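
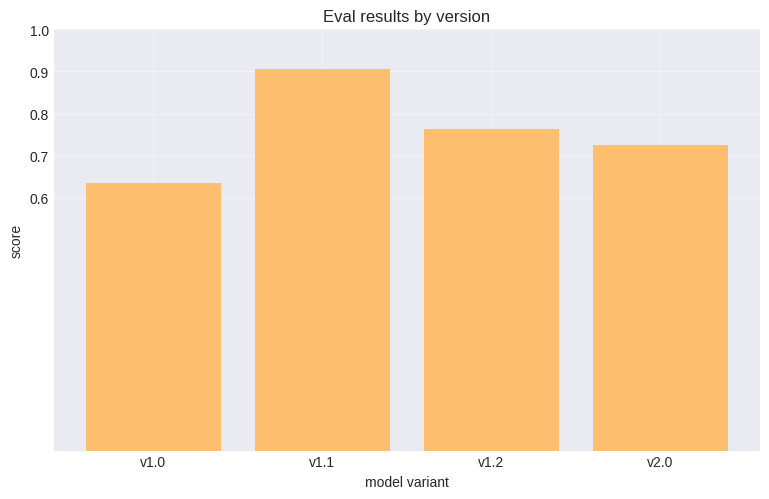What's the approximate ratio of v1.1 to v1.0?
v1.1 ≈ 0.9, v1.0 ≈ 0.6; 0.9/0.6 ≈ 1.5.

≈ 1.5×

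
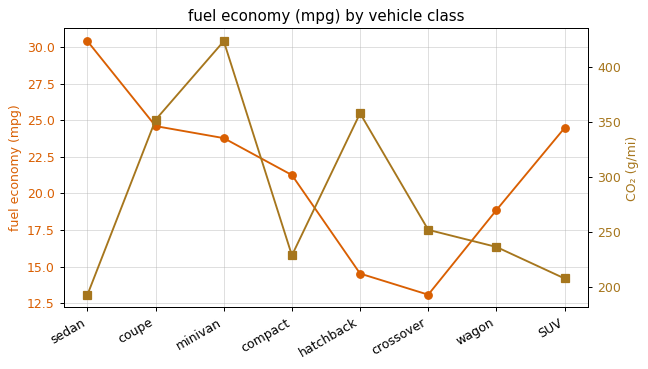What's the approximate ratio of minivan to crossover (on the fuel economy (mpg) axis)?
minivan ≈ 24, crossover ≈ 14; 24/14 ≈ 1.71.

≈ 1.71×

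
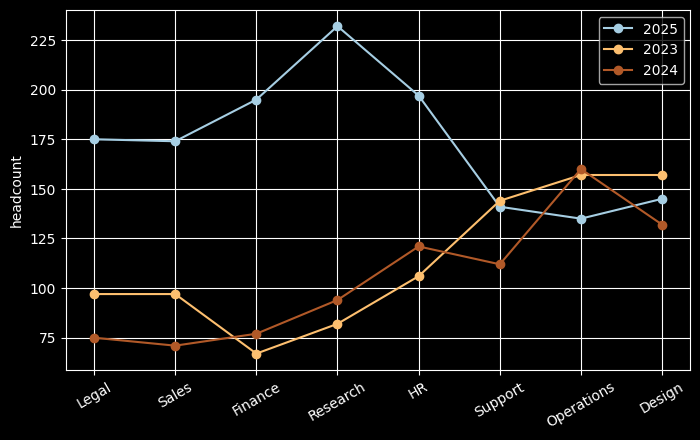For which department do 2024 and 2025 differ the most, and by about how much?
Research: 2024 ≈ 100, 2025 ≈ 240 → gap ≈ 140. Next-largest (Finance) is only ≈ 120.

Research, ≈ 140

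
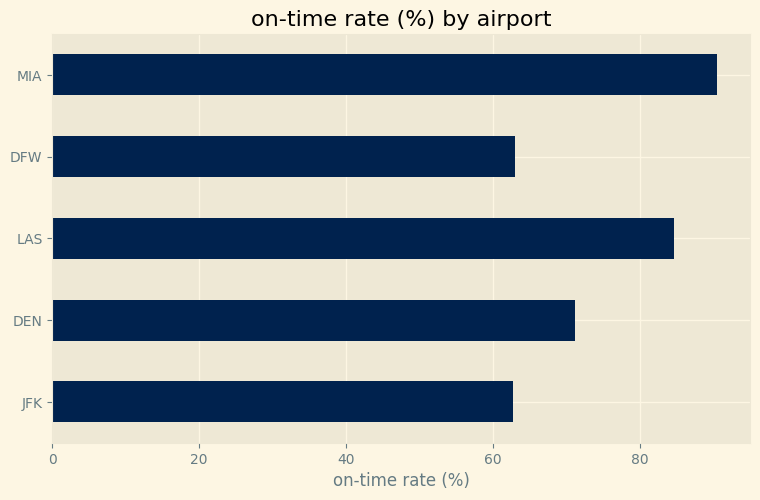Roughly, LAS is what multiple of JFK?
LAS ≈ 80, JFK ≈ 60; 80/60 ≈ 1.33.

≈ 1.33×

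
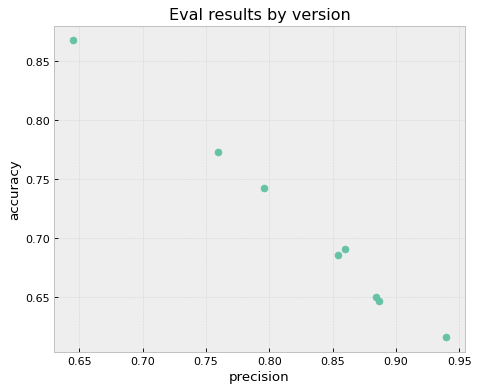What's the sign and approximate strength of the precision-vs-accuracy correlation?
negative, strong

Points are negatively correlated; strong (|r| ≈ 1.0).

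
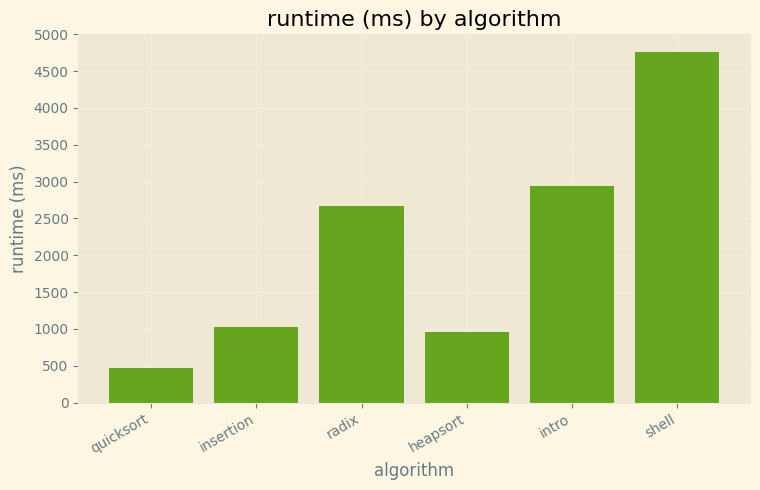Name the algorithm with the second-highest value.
intro

Top 3: shell ≈ 5000, intro ≈ 3000, radix ≈ 2500.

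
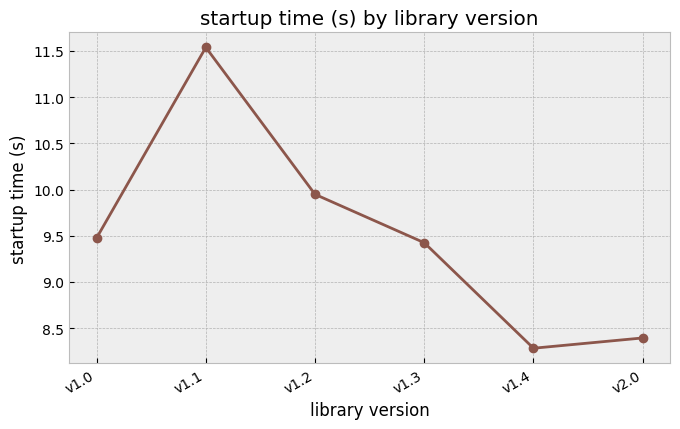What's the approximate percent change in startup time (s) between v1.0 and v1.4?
≈ -10.5%

v1.0 ≈ 9.5, v1.4 ≈ 8.5; (8.5 − 9.5) / 9.5 ≈ -10.5%.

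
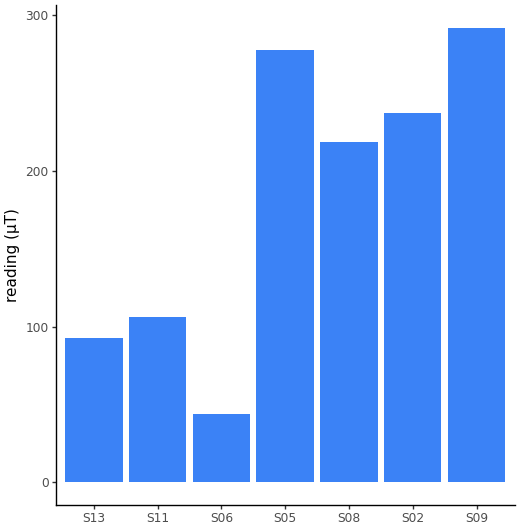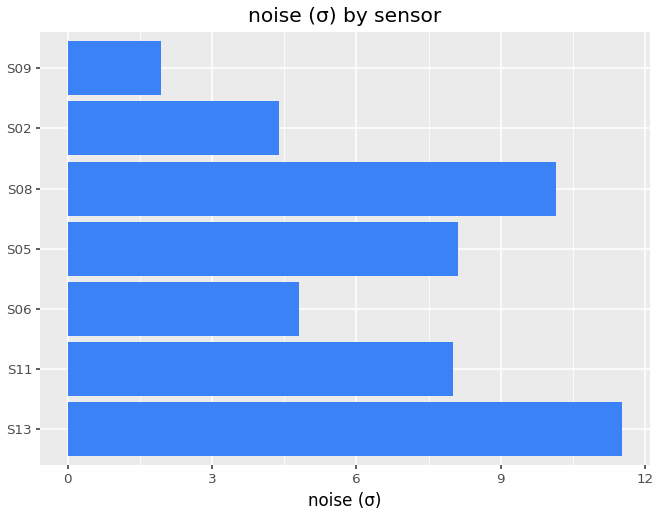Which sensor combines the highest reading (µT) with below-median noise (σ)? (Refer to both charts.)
S09

Chart 2 median noise (σ) ≈ 8; below-median sensors: S06, S02, S09. Among those, S09 has the highest reading (µT) (≈ 300).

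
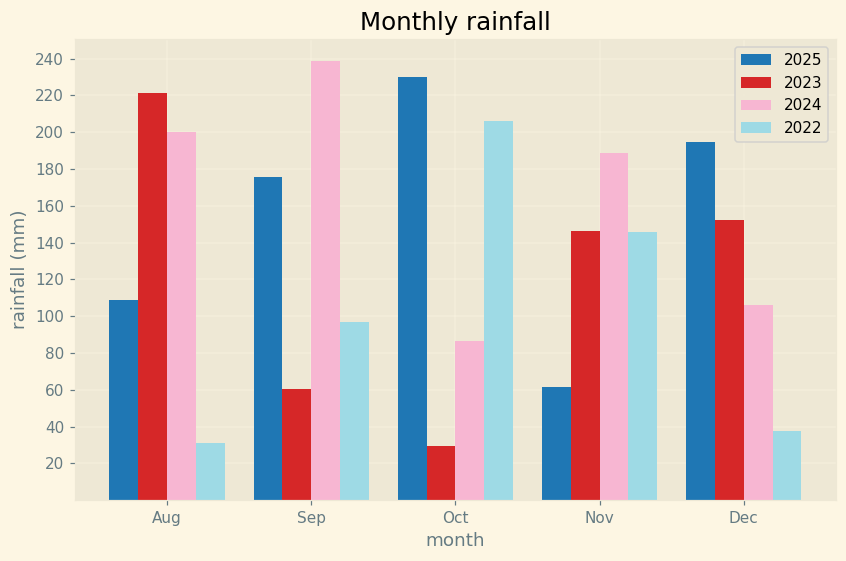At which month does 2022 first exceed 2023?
Sep

Aug: 2022 ≈ 40 vs 2023 ≈ 220 (not yet); Sep: 2022 ≈ 100 vs 2023 ≈ 60 (first crossover).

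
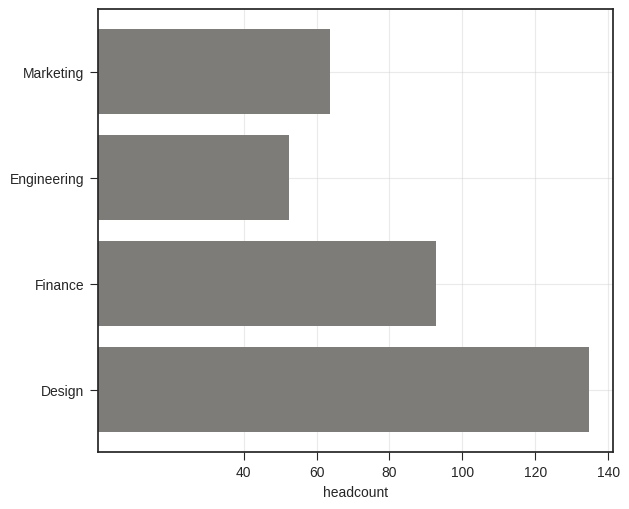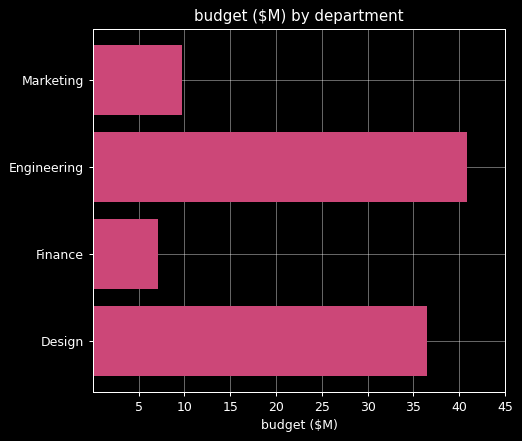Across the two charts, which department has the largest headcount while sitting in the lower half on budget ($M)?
Chart 2 median budget ($M) ≈ 25; below-median departments: Marketing, Finance. Among those, Finance has the highest headcount (≈ 100).

Finance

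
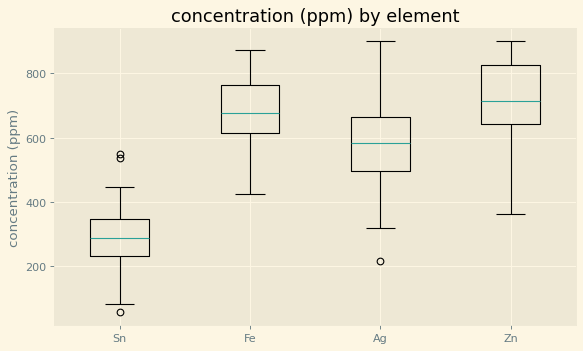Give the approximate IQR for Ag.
≈ 150

Q3 ≈ 650, Q1 ≈ 500; IQR ≈ 150.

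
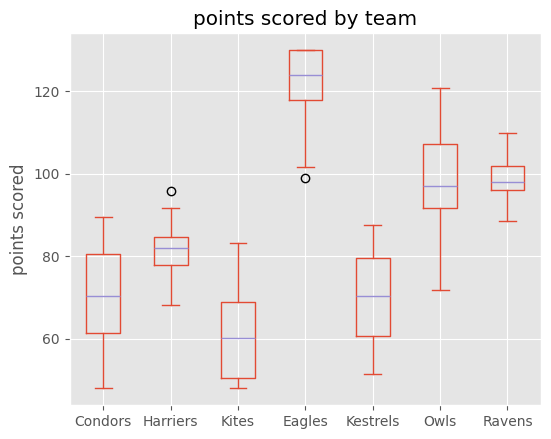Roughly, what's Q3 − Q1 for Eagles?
≈ 10

Q3 ≈ 130, Q1 ≈ 120; IQR ≈ 10.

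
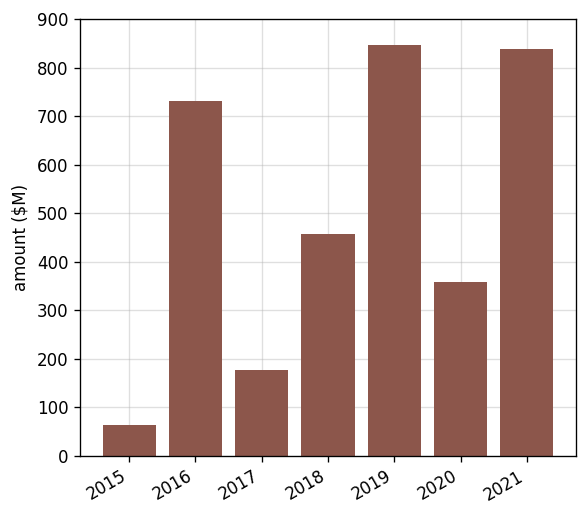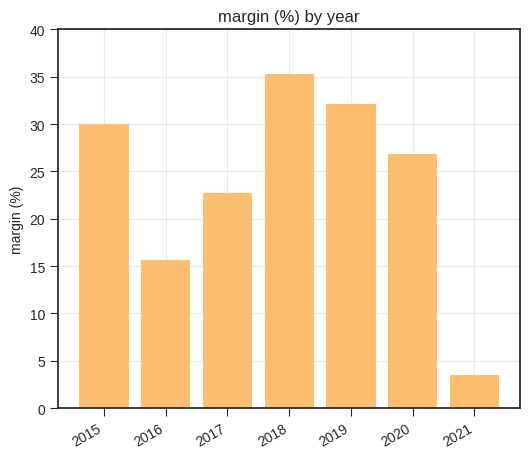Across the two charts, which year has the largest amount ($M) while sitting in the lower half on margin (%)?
Chart 2 median margin (%) ≈ 25; below-median years: 2016, 2017, 2021. Among those, 2021 has the highest amount ($M) (≈ 800).

2021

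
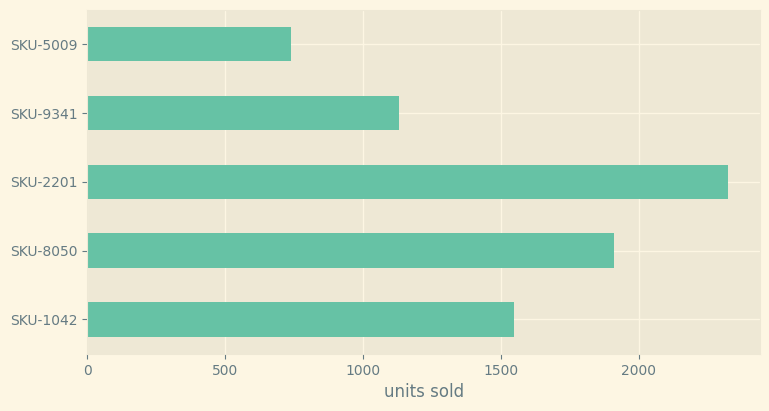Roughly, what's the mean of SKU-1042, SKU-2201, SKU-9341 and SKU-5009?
≈ 1500

(1600 + 2400 + 1200 + 800) / 4 ≈ 1500.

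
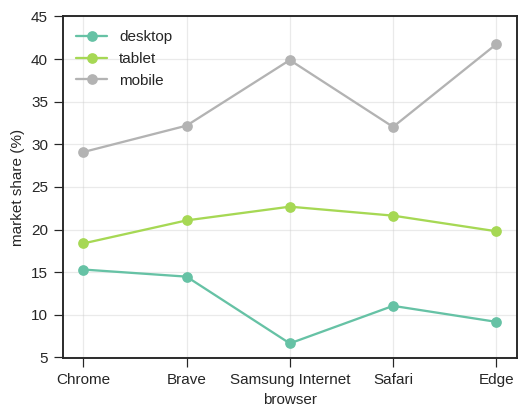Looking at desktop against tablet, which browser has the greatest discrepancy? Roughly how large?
Samsung Internet, ≈ 20 %

Samsung Internet: desktop ≈ 5, tablet ≈ 25 → gap ≈ 20. Next-largest (Edge) is only ≈ 10.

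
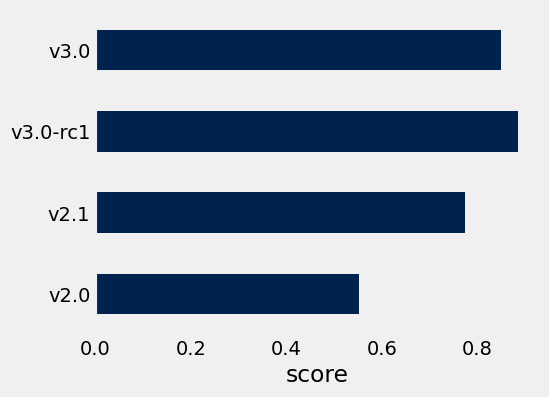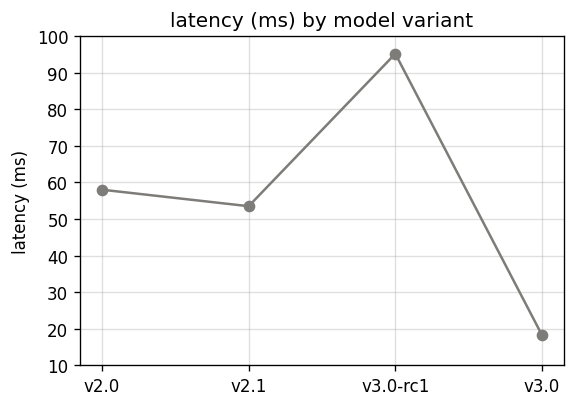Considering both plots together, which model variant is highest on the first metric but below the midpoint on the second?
Chart 2 median latency (ms) ≈ 60; below-median model variants: v2.1, v3.0. Among those, v3.0 has the highest score (≈ 0.9).

v3.0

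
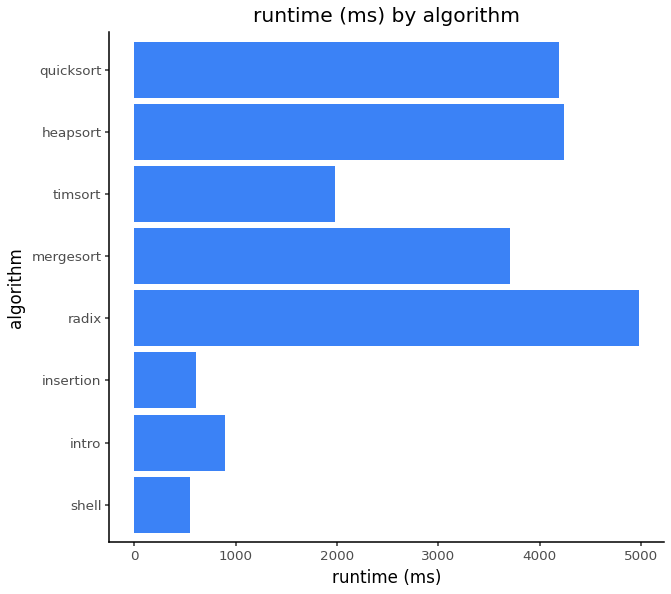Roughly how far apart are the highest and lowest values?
Max radix ≈ 5000, min shell ≈ 500; range ≈ 4500.

≈ 4500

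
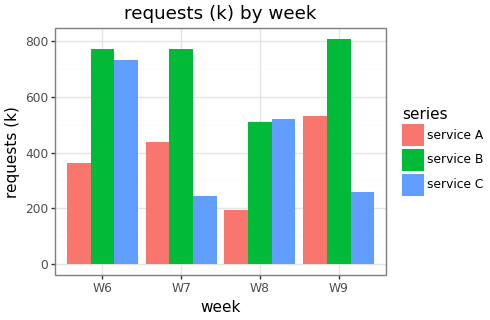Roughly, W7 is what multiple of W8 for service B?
W7 ≈ 800, W8 ≈ 500; 800/500 ≈ 1.6.

≈ 1.6×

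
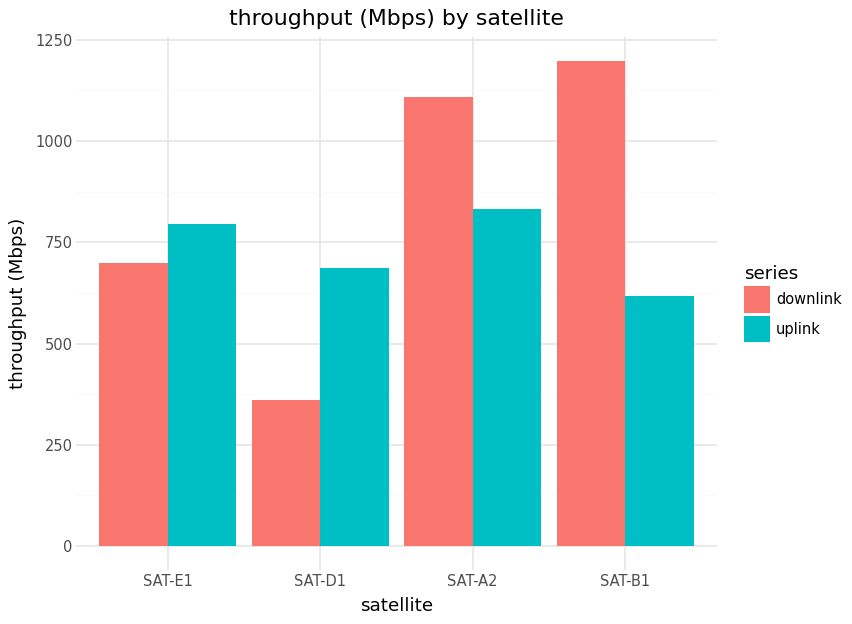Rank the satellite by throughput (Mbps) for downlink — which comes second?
Top 3 for downlink: SAT-B1 ≈ 1200, SAT-A2 ≈ 1100, SAT-E1 ≈ 700.

SAT-A2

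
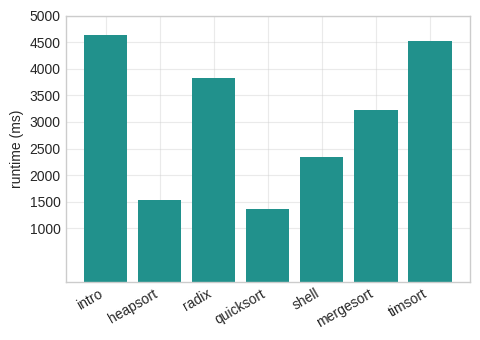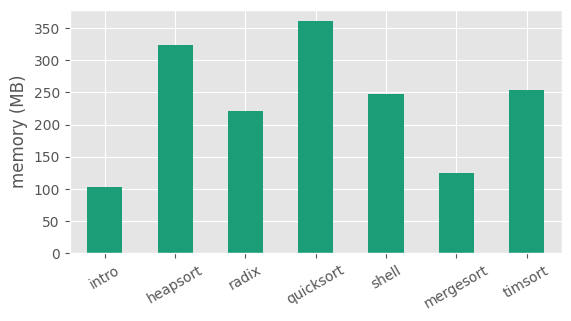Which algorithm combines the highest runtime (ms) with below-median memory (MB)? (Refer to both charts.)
Chart 2 median memory (MB) ≈ 250; below-median algorithms: intro, radix, mergesort. Among those, intro has the highest runtime (ms) (≈ 4500).

intro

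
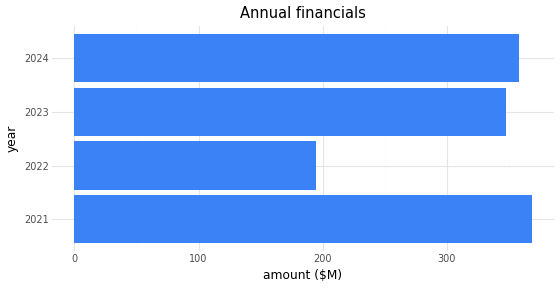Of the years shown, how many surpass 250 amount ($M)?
Above 250: 2021, 2023, 2024.

3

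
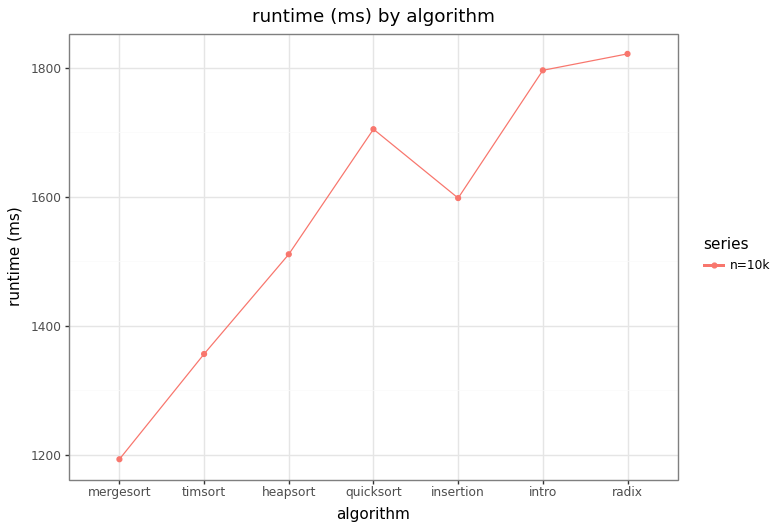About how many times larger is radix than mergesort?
≈ 1.5×

radix ≈ 1800, mergesort ≈ 1200; 1800/1200 ≈ 1.5.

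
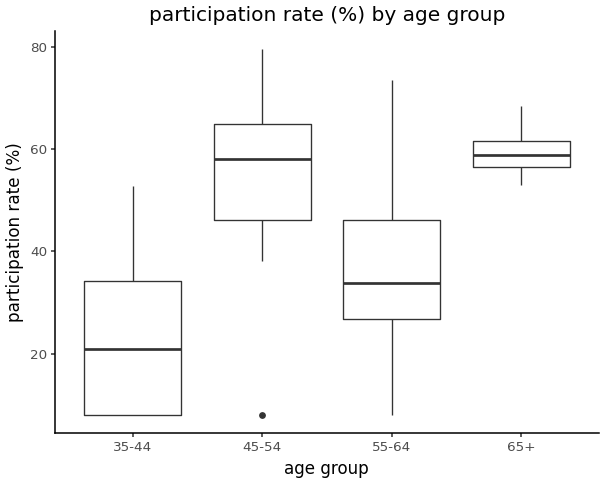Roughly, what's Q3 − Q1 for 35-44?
≈ 25

Q3 ≈ 35, Q1 ≈ 10; IQR ≈ 25.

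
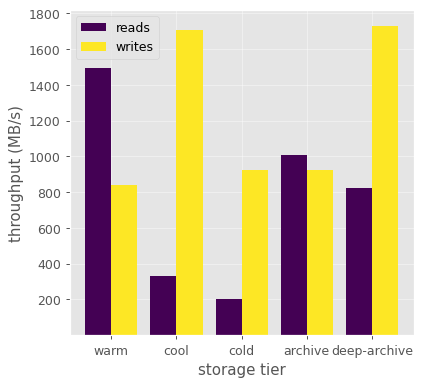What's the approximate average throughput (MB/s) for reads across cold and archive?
(200 + 1000) / 2 ≈ 600.

≈ 600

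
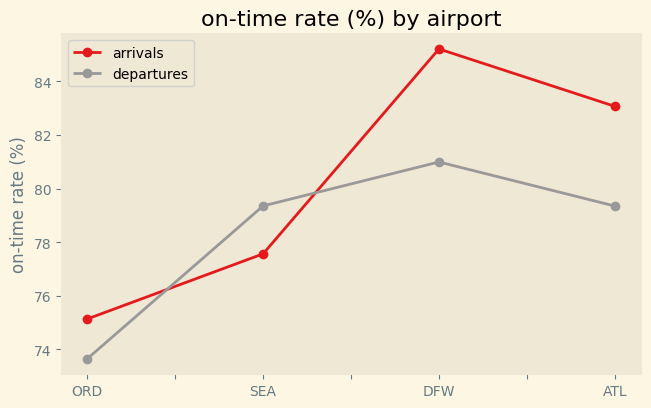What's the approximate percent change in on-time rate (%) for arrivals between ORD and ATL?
ORD ≈ 75, ATL ≈ 83; (83 − 75) / 75 ≈ +10.7%.

≈ +10.7%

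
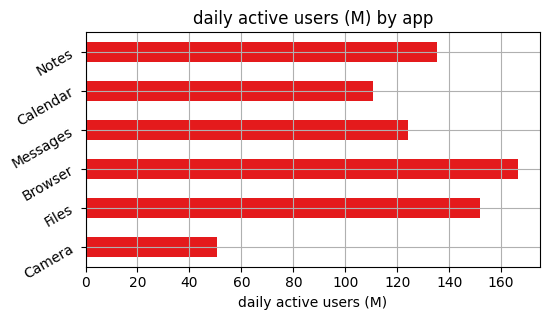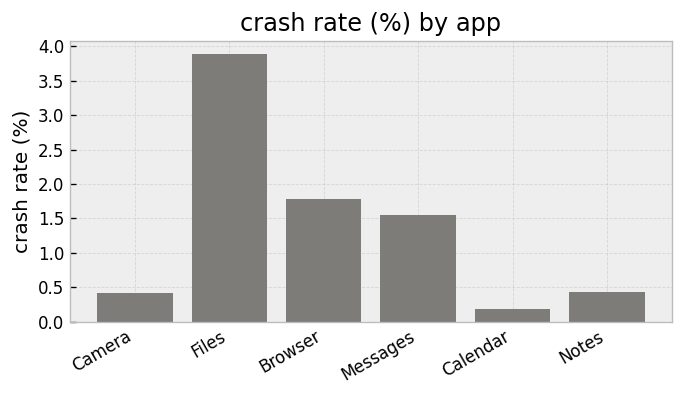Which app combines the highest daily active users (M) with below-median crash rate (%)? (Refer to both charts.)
Chart 2 median crash rate (%) ≈ 1; below-median apps: Camera, Calendar, Notes. Among those, Notes has the highest daily active users (M) (≈ 140).

Notes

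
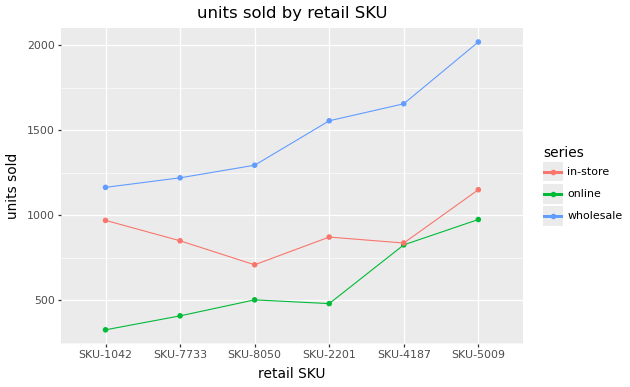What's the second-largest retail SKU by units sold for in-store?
SKU-1042

Top 3 for in-store: SKU-5009 ≈ 1200, SKU-1042 ≈ 1000, SKU-2201 ≈ 800.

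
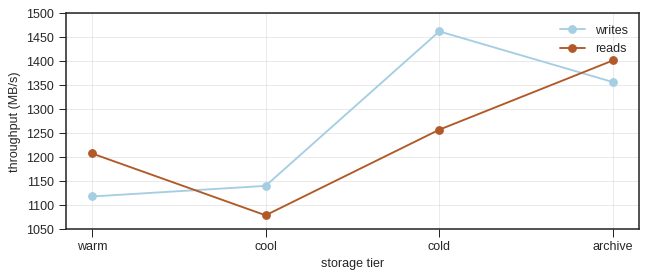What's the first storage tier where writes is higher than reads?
cool

warm: writes ≈ 1100 vs reads ≈ 1200 (not yet); cool: writes ≈ 1150 vs reads ≈ 1100 (first crossover).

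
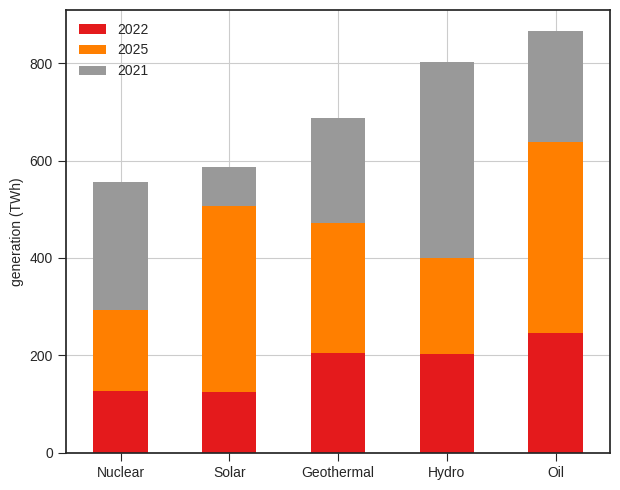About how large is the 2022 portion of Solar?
2022 top ≈ 100, bottom ≈ 0; segment ≈ 100.

≈ 100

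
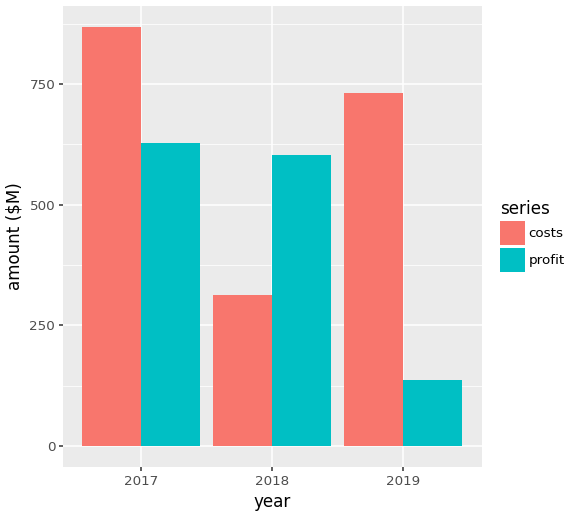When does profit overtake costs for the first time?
2018

2017: profit ≈ 600 vs costs ≈ 900 (not yet); 2018: profit ≈ 600 vs costs ≈ 300 (first crossover).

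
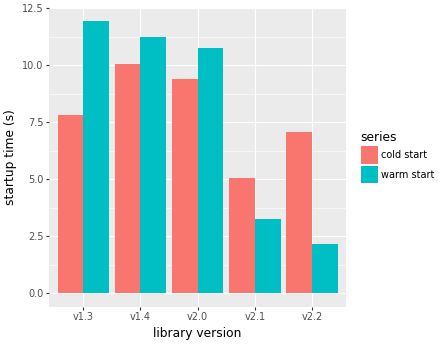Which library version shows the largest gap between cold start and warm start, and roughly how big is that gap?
v2.2, ≈ 5 s

v2.2: cold start ≈ 7, warm start ≈ 2 → gap ≈ 5. Next-largest (v1.3) is only ≈ 4.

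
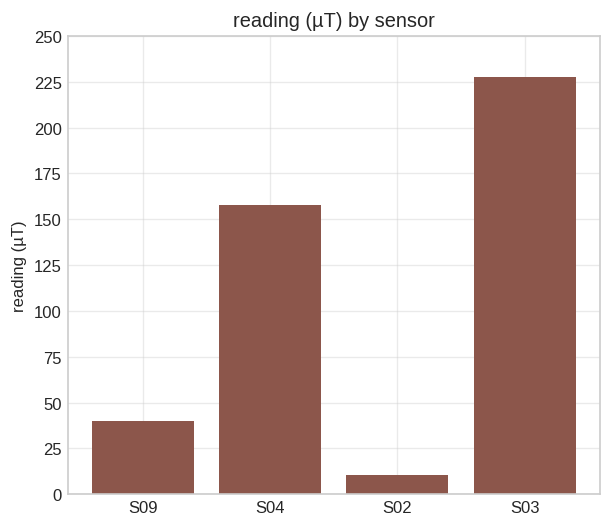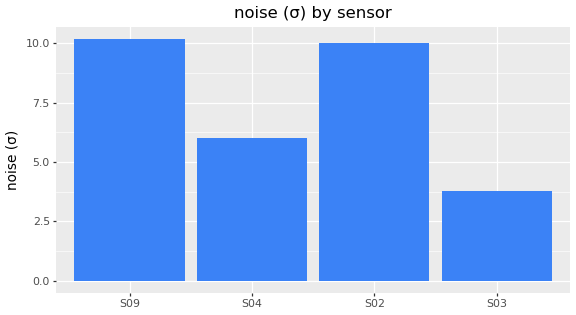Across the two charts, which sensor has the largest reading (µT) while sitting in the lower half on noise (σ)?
S03

Chart 2 median noise (σ) ≈ 8; below-median sensors: S04, S03. Among those, S03 has the highest reading (µT) (≈ 225).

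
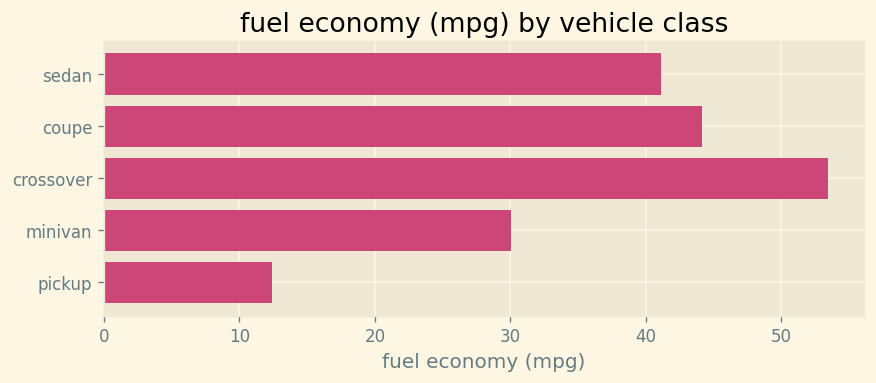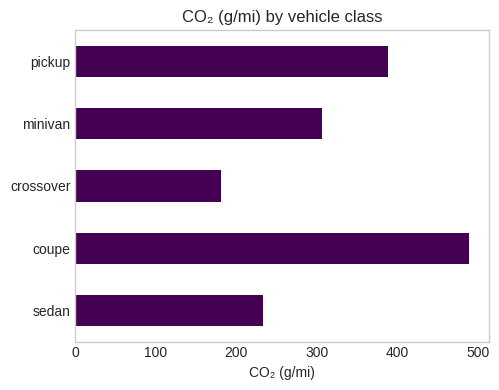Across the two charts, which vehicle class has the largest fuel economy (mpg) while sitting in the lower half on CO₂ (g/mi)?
Chart 2 median CO₂ (g/mi) ≈ 300; below-median vehicle classes: sedan, crossover. Among those, crossover has the highest fuel economy (mpg) (≈ 55).

crossover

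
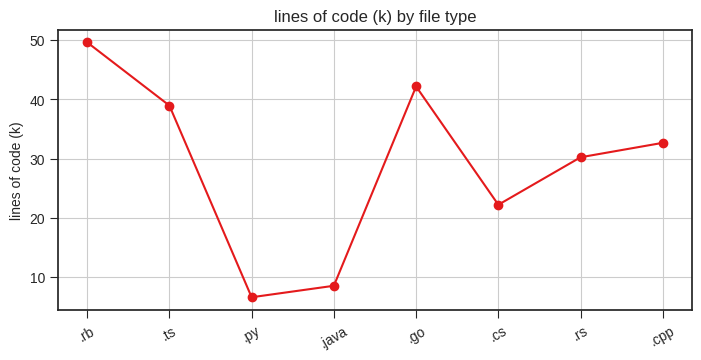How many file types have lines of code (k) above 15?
6

Above 15: .rb, .ts, .go, .cs, .rs, .cpp.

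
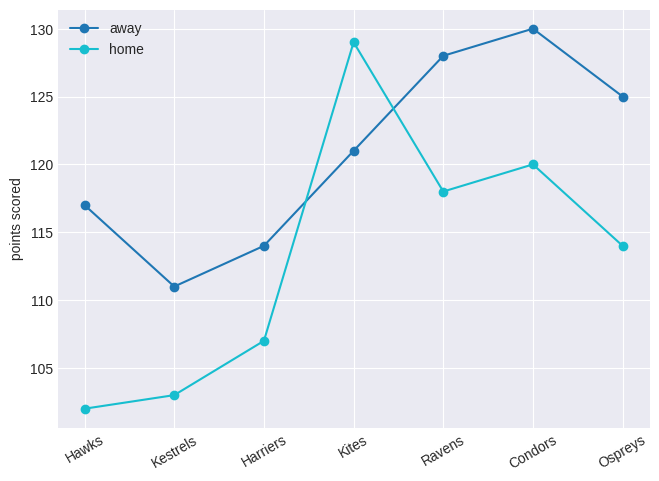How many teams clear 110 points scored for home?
4

Above 110: Kites, Ravens, Condors, Ospreys.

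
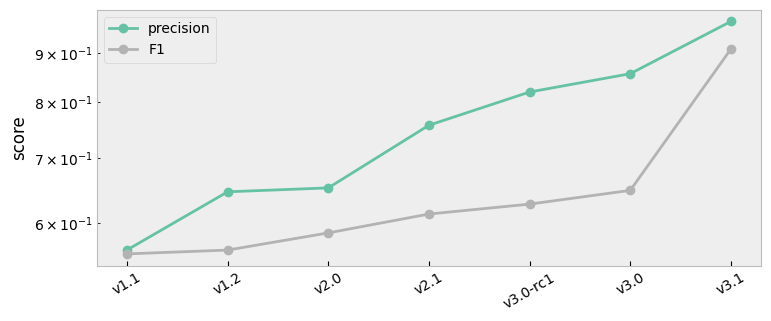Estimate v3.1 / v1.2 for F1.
≈ 1.64×

v3.1 ≈ 0.90, v1.2 ≈ 0.55; 0.90/0.55 ≈ 1.64.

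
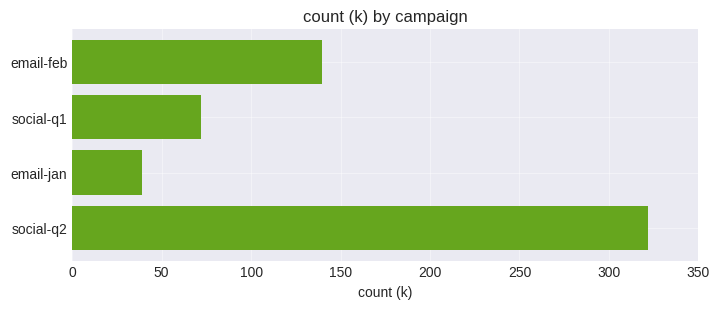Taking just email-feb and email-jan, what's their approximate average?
≈ 100

(150 + 50) / 2 ≈ 100.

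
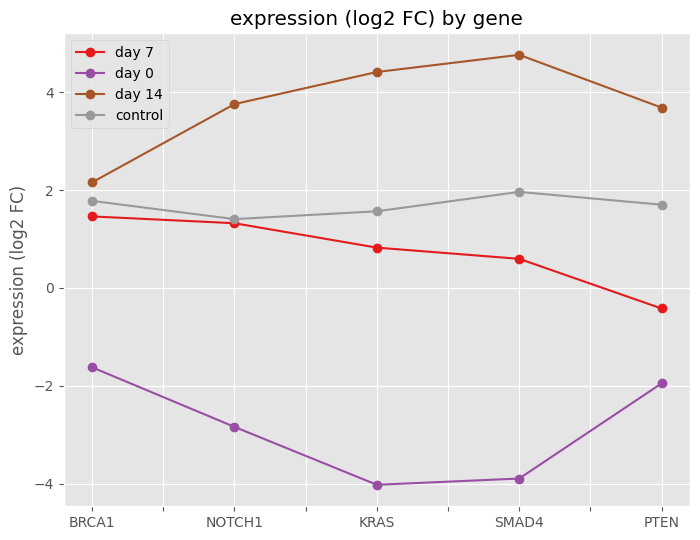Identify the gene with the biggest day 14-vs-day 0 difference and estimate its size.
SMAD4, ≈ 9 log2 FC

SMAD4: day 14 ≈ 5, day 0 ≈ -4 → gap ≈ 9. Next-largest (KRAS) is only ≈ 8.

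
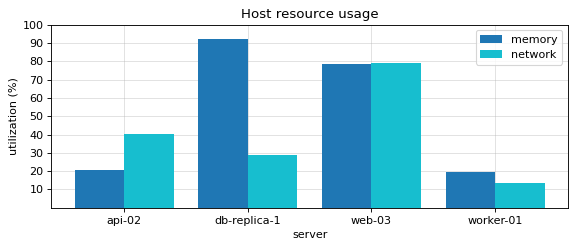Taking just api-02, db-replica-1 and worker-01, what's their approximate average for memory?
(20 + 90 + 20) / 3 ≈ 43.

≈ 43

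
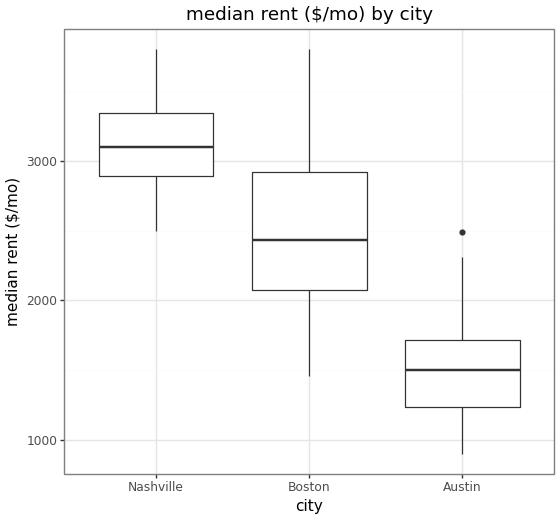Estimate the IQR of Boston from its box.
≈ 1000

Q3 ≈ 3000, Q1 ≈ 2000; IQR ≈ 1000.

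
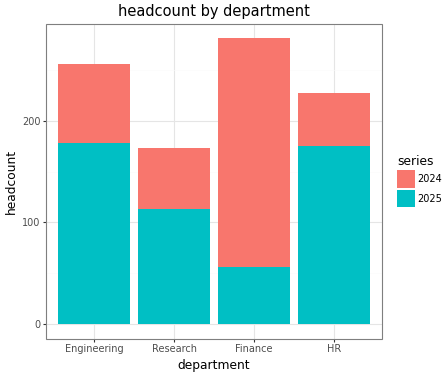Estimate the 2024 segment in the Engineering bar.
2024 top ≈ 250, bottom ≈ 175; segment ≈ 75.

≈ 75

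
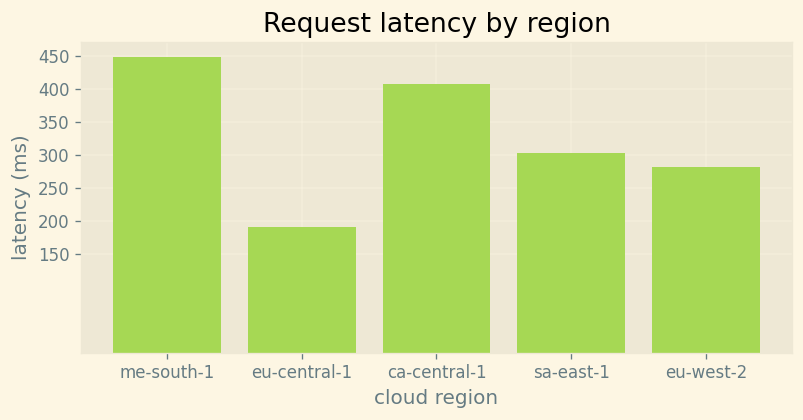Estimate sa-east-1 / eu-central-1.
sa-east-1 ≈ 300, eu-central-1 ≈ 200; 300/200 ≈ 1.5.

≈ 1.5×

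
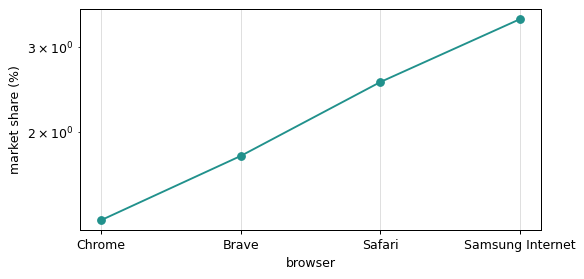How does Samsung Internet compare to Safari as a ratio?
Samsung Internet ≈ 3.4, Safari ≈ 2.6; 3.4/2.6 ≈ 1.31.

≈ 1.31×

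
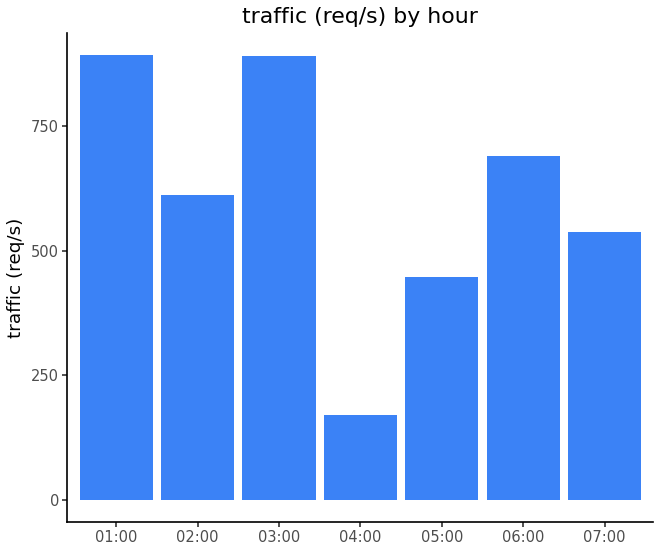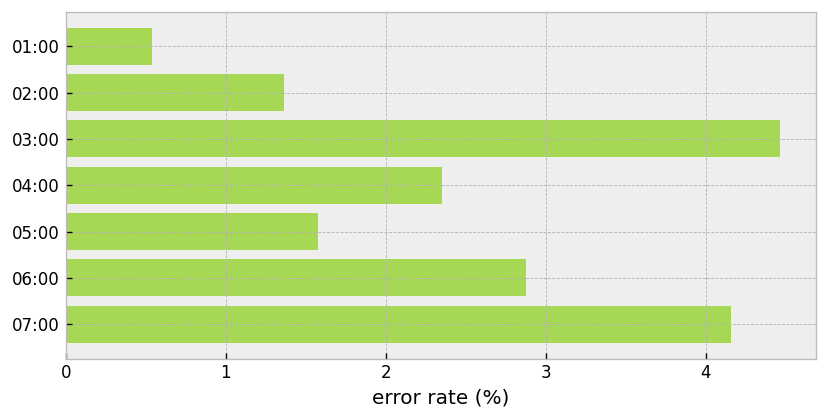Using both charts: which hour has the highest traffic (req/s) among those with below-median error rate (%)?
01:00

Chart 2 median error rate (%) ≈ 2.5; below-median hours: 01:00, 02:00, 05:00. Among those, 01:00 has the highest traffic (req/s) (≈ 900).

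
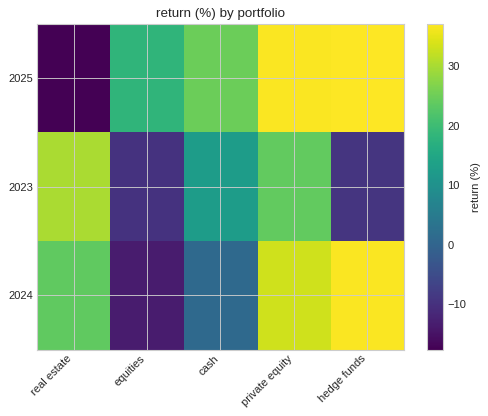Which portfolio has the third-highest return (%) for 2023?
cash

Top 4 for 2023: real estate ≈ 30, private equity ≈ 25, cash ≈ 15, hedge funds ≈ -10.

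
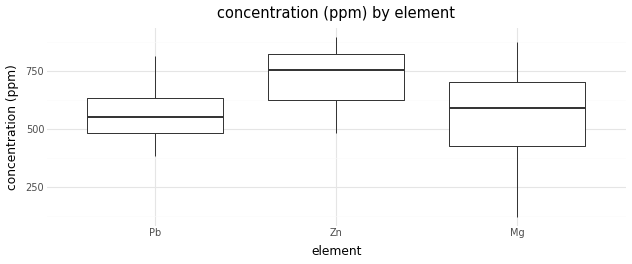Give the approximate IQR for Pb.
Q3 ≈ 640, Q1 ≈ 480; IQR ≈ 160.

≈ 160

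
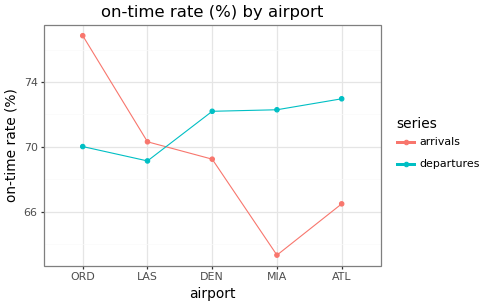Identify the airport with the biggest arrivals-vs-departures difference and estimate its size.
MIA, ≈ 8 %

MIA: arrivals ≈ 64, departures ≈ 72 → gap ≈ 8. Next-largest (ORD) is only ≈ 6.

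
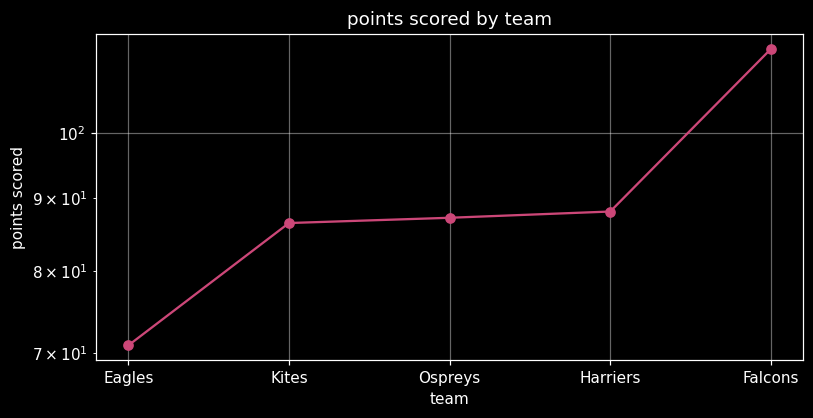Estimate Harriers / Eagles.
≈ 1.29×

Harriers ≈ 90, Eagles ≈ 70; 90/70 ≈ 1.29.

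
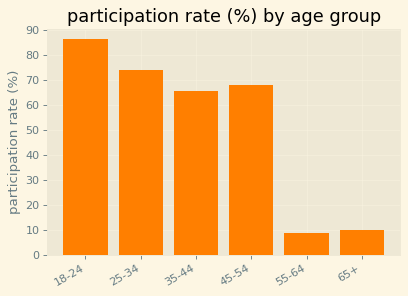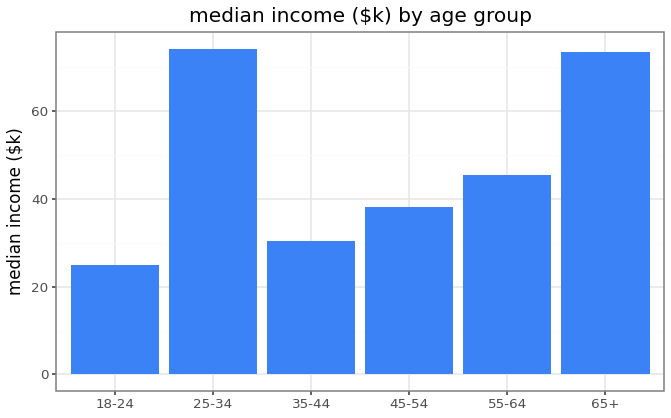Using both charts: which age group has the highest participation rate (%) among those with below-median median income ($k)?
Chart 2 median median income ($k) ≈ 40; below-median age groups: 18-24, 35-44, 45-54. Among those, 18-24 has the highest participation rate (%) (≈ 90).

18-24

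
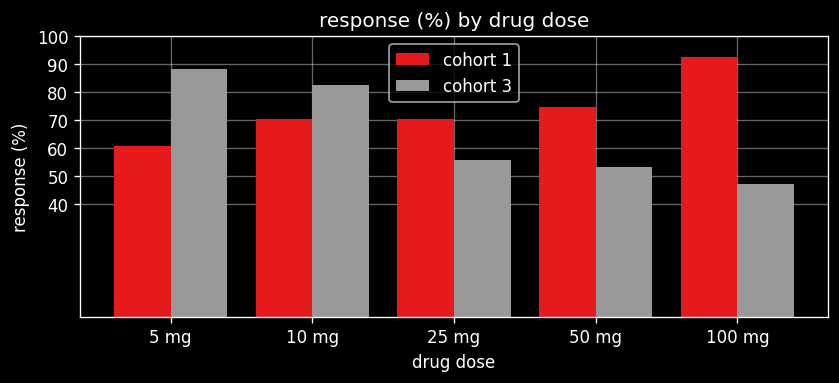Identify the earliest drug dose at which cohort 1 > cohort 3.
10 mg: cohort 1 ≈ 70 vs cohort 3 ≈ 80 (not yet); 25 mg: cohort 1 ≈ 70 vs cohort 3 ≈ 60 (first crossover).

25 mg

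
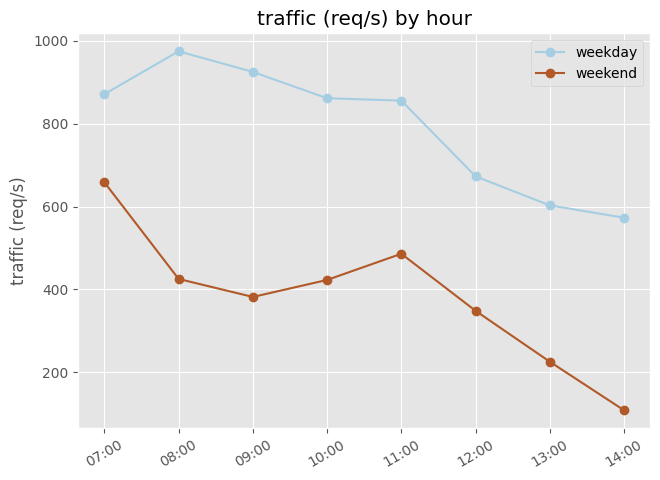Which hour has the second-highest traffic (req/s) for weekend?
Top 3 for weekend: 07:00 ≈ 700, 11:00 ≈ 500, 08:00 ≈ 400.

11:00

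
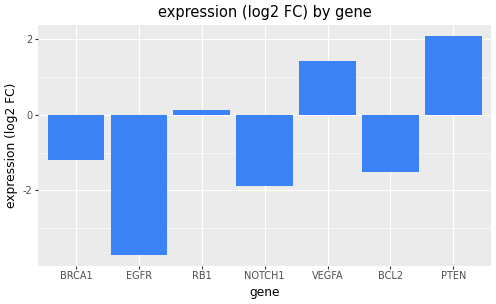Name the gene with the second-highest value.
VEGFA

Top 3: PTEN ≈ 2.0, VEGFA ≈ 1.5, RB1 ≈ 0.0.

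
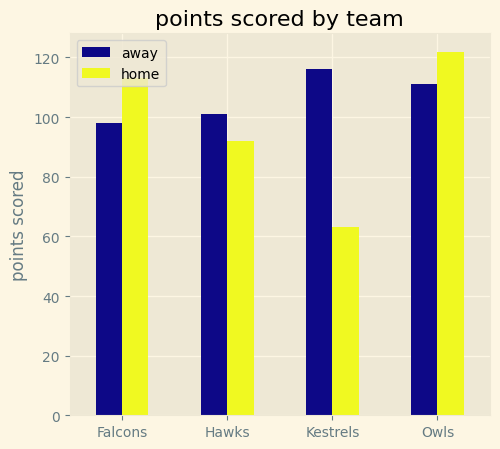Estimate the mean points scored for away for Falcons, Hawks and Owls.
(100 + 100 + 120) / 3 ≈ 107.

≈ 107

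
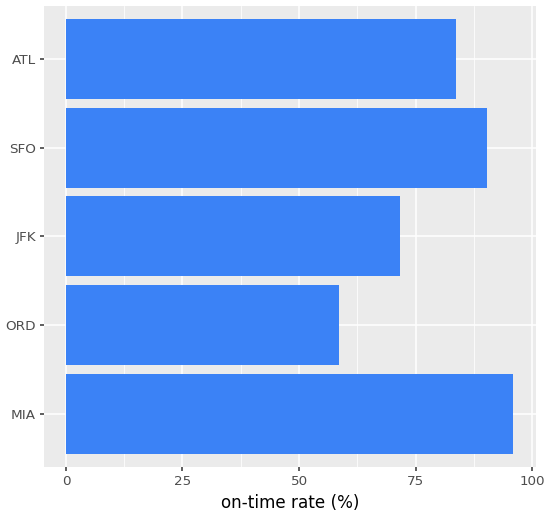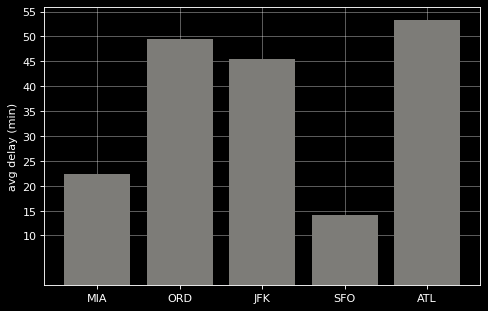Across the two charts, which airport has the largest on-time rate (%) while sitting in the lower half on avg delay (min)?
Chart 2 median avg delay (min) ≈ 45; below-median airports: MIA, SFO. Among those, MIA has the highest on-time rate (%) (≈ 100).

MIA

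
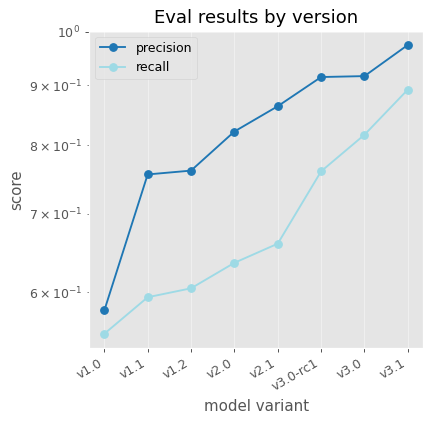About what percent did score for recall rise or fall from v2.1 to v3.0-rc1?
v2.1 ≈ 0.65, v3.0-rc1 ≈ 0.75; (0.75 − 0.65) / 0.65 ≈ +15.4%.

≈ +15.4%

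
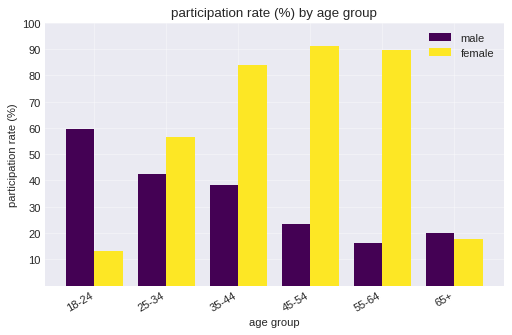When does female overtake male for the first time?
25-34

18-24: female ≈ 10 vs male ≈ 60 (not yet); 25-34: female ≈ 60 vs male ≈ 40 (first crossover).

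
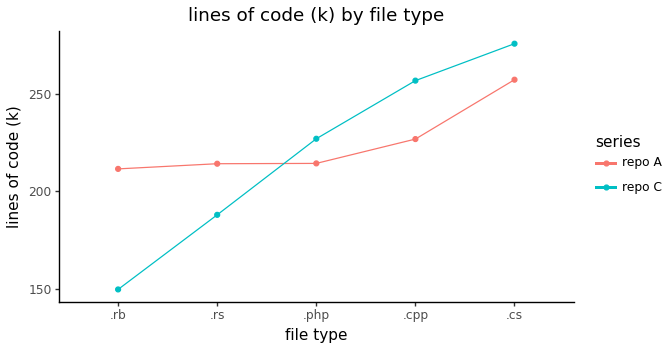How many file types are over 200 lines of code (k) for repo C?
3

Above 200: .php, .cpp, .cs.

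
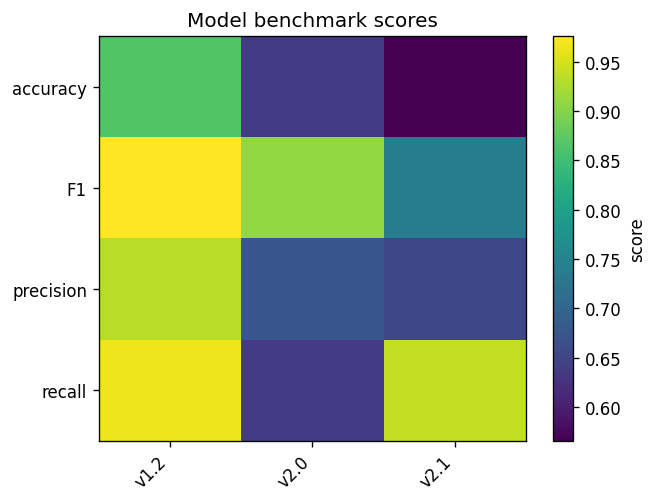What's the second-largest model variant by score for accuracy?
Top 3 for accuracy: v1.2 ≈ 0.85, v2.0 ≈ 0.65, v2.1 ≈ 0.55.

v2.0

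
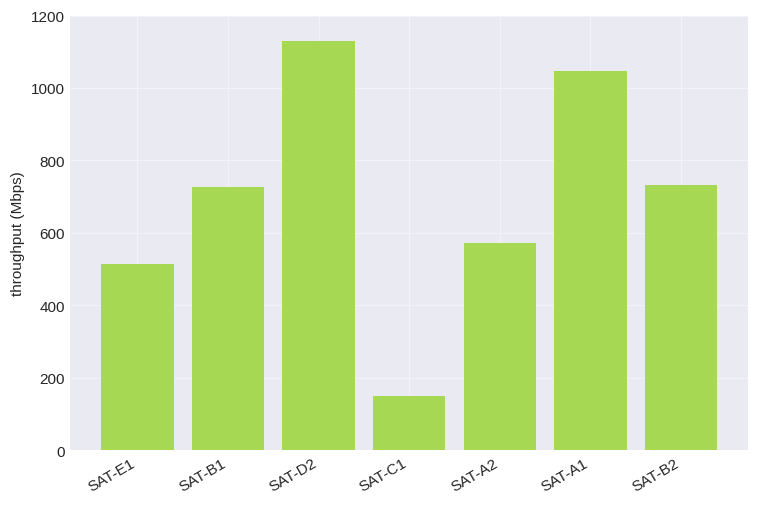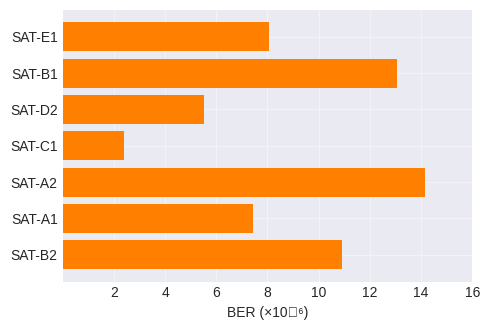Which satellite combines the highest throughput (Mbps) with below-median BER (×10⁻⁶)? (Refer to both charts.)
SAT-D2

Chart 2 median BER (×10⁻⁶) ≈ 8; below-median satellites: SAT-D2, SAT-C1, SAT-A1. Among those, SAT-D2 has the highest throughput (Mbps) (≈ 1200).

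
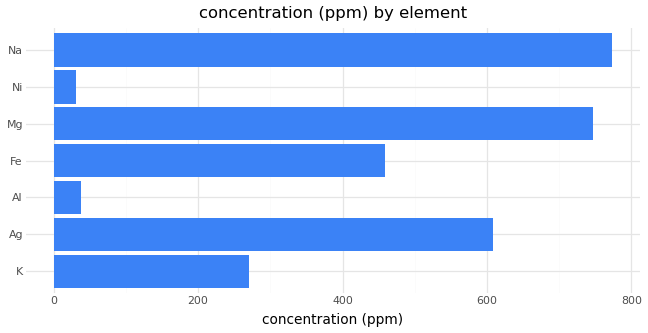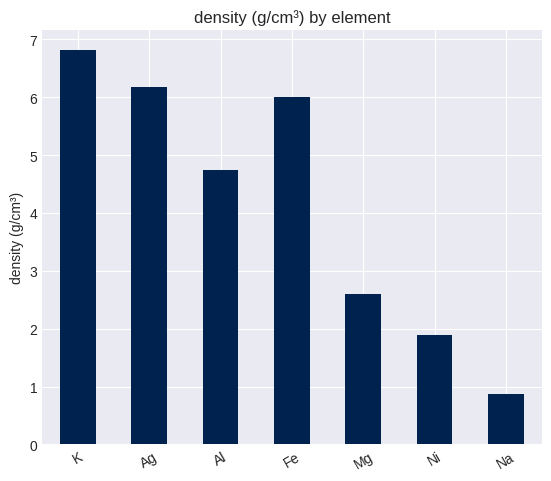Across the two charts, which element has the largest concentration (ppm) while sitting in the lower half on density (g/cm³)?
Chart 2 median density (g/cm³) ≈ 5; below-median elements: Mg, Ni, Na. Among those, Na has the highest concentration (ppm) (≈ 800).

Na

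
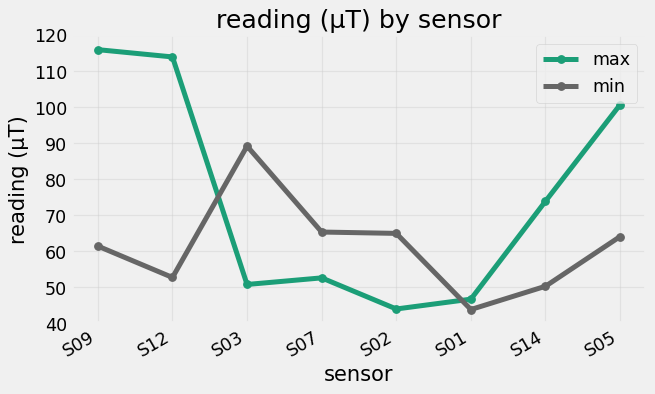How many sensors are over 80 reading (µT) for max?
3

Above 80: S09, S12, S05.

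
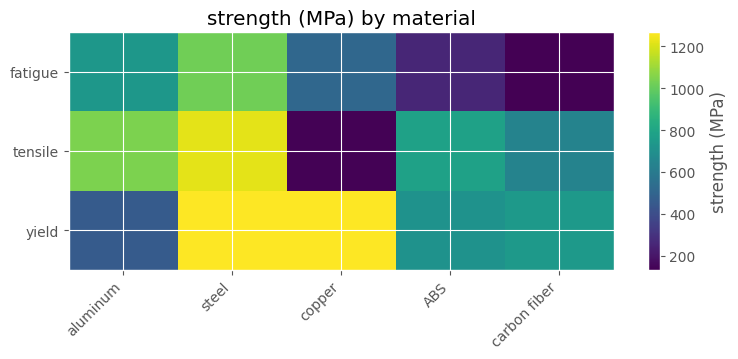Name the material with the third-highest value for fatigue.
Top 4 for fatigue: steel ≈ 1000, aluminum ≈ 700, copper ≈ 500, ABS ≈ 300.

copper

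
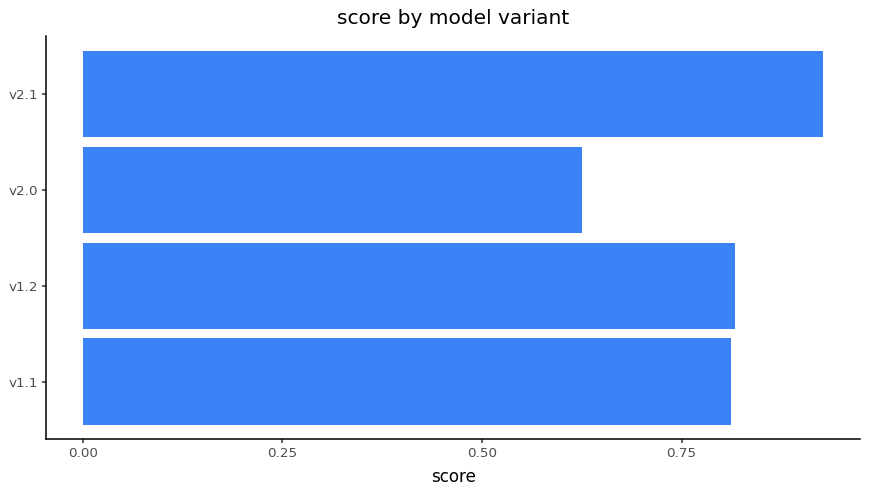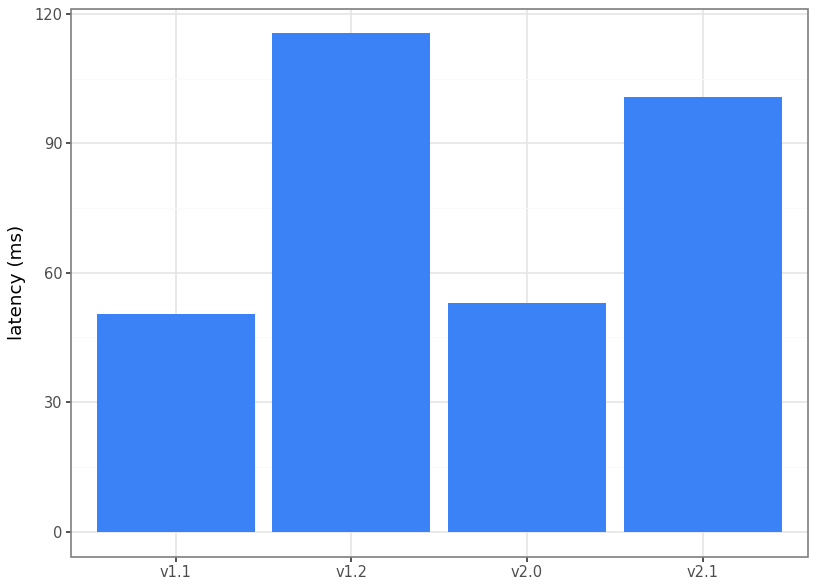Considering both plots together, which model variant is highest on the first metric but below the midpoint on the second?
v1.1

Chart 2 median latency (ms) ≈ 80; below-median model variants: v1.1, v2.0. Among those, v1.1 has the highest score (≈ 0.8).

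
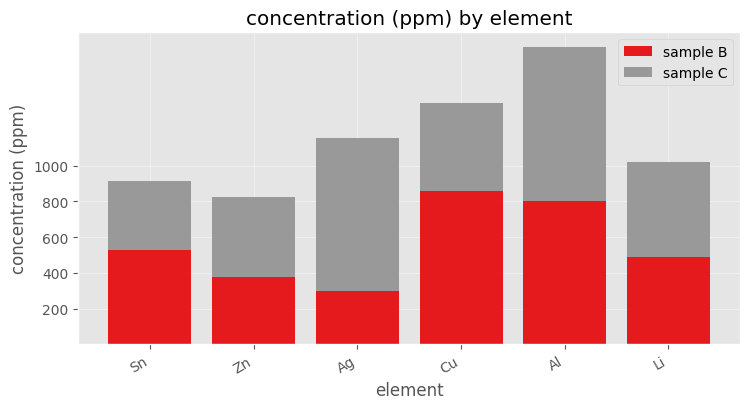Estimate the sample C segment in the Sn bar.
≈ 400

sample C top ≈ 1000, bottom ≈ 600; segment ≈ 400.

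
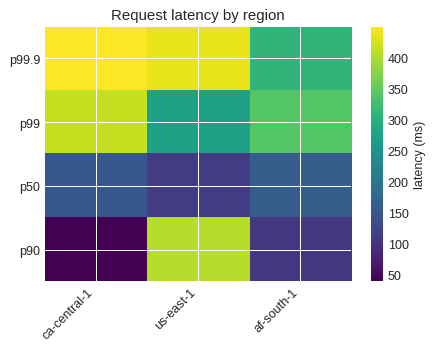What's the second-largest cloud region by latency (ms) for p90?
af-south-1

Top 3 for p90: us-east-1 ≈ 400, af-south-1 ≈ 100, ca-central-1 ≈ 50.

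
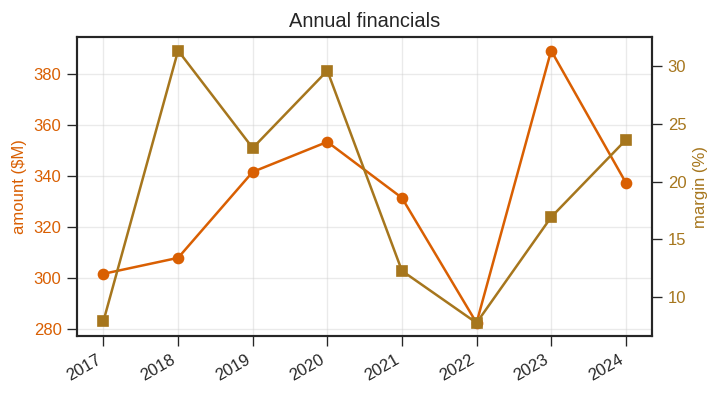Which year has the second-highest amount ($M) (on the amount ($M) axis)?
2020

Top 3 (on the amount ($M) axis): 2023 ≈ 390, 2020 ≈ 350, 2019 ≈ 340.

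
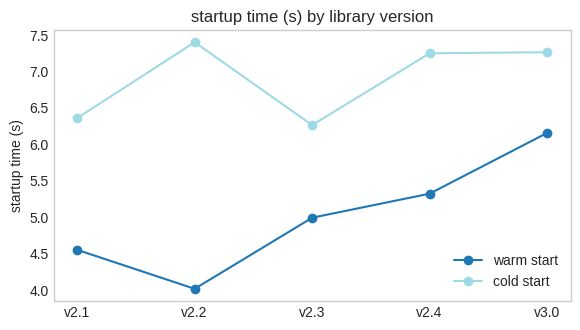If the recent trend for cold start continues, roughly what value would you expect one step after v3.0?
Last three: 6.5, 7.0, 7.5 → slope ≈ 0.5/step → next ≈ 8.

≈ 8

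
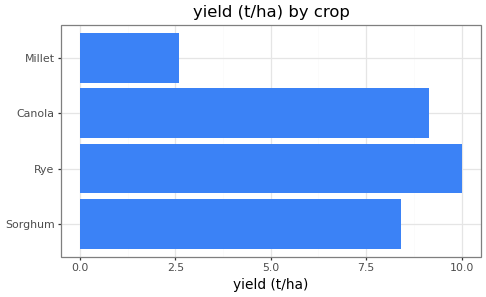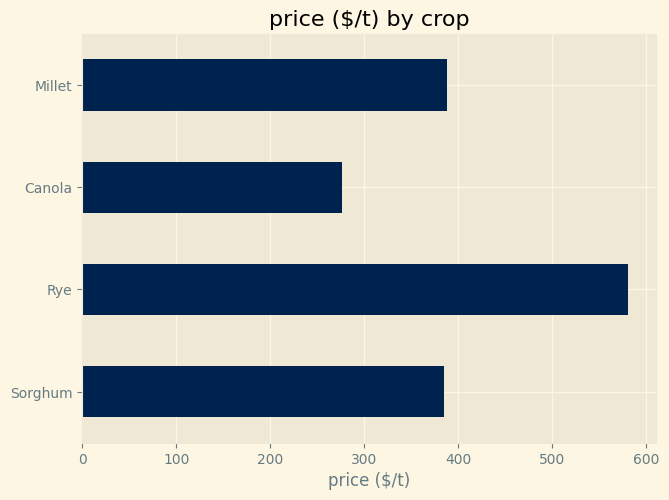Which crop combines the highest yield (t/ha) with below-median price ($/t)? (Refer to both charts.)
Chart 2 median price ($/t) ≈ 400; below-median crops: Sorghum, Canola. Among those, Canola has the highest yield (t/ha) (≈ 9).

Canola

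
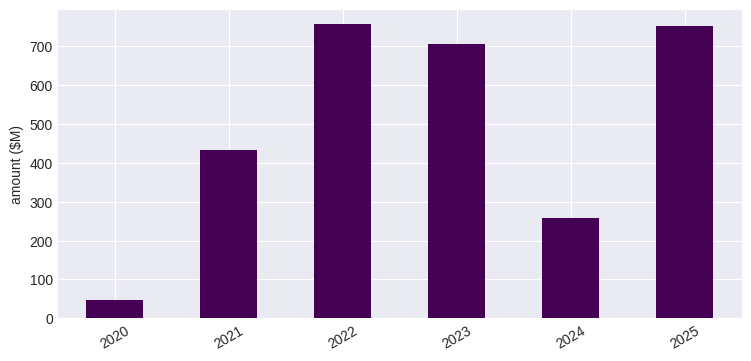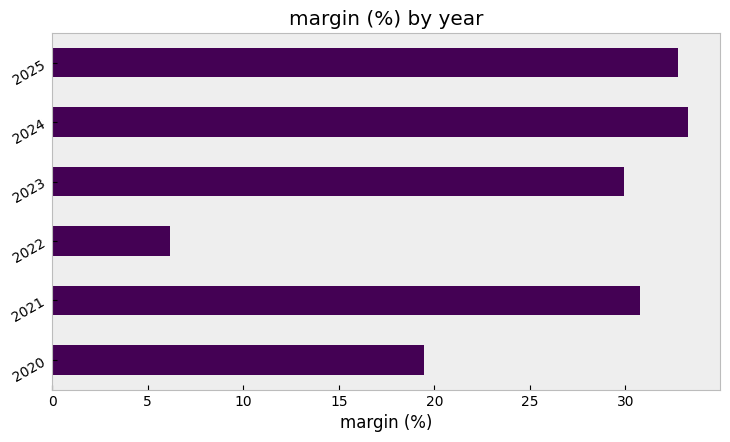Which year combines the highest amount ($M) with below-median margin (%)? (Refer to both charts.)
2022

Chart 2 median margin (%) ≈ 30; below-median years: 2020, 2022, 2023. Among those, 2022 has the highest amount ($M) (≈ 800).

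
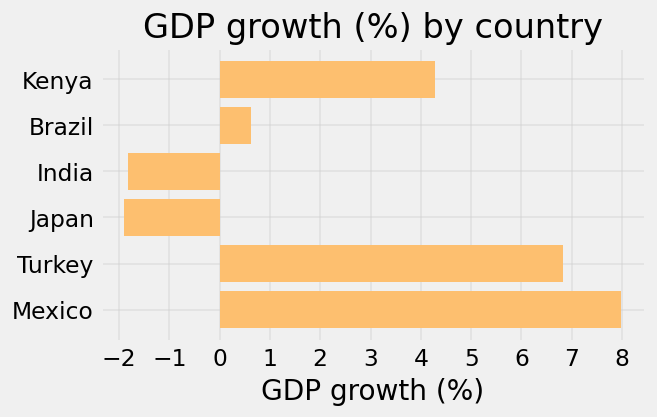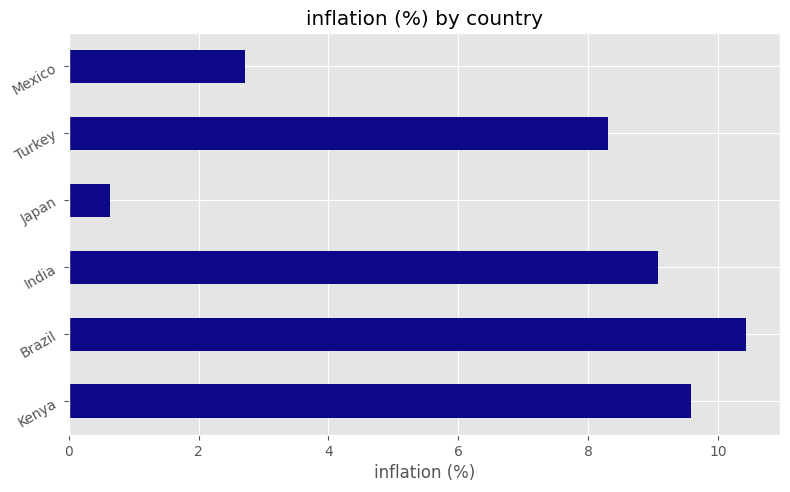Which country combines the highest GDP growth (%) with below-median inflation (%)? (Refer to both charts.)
Mexico

Chart 2 median inflation (%) ≈ 9; below-median countries: Japan, Turkey, Mexico. Among those, Mexico has the highest GDP growth (%) (≈ 8).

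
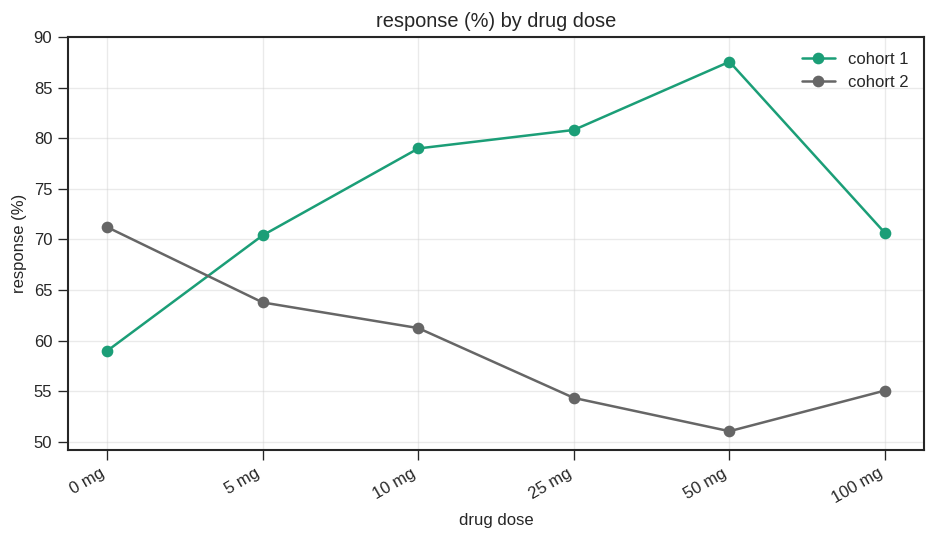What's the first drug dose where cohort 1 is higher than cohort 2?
5 mg

0 mg: cohort 1 ≈ 60 vs cohort 2 ≈ 70 (not yet); 5 mg: cohort 1 ≈ 70 vs cohort 2 ≈ 65 (first crossover).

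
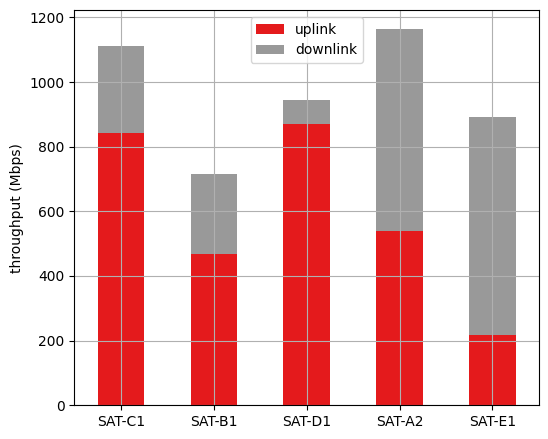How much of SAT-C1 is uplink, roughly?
≈ 800

uplink top ≈ 800, bottom ≈ 0; segment ≈ 800.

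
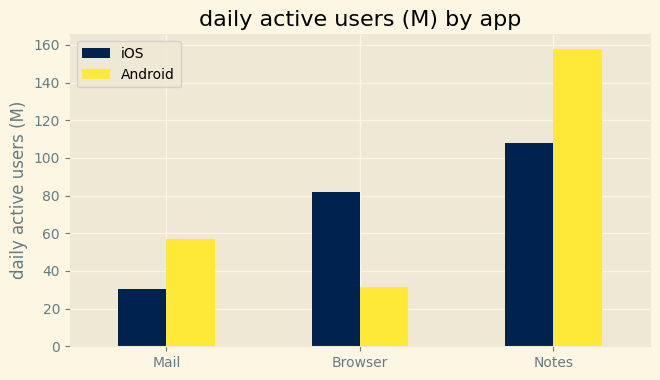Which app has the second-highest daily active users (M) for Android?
Mail

Top 3 for Android: Notes ≈ 160, Mail ≈ 60, Browser ≈ 40.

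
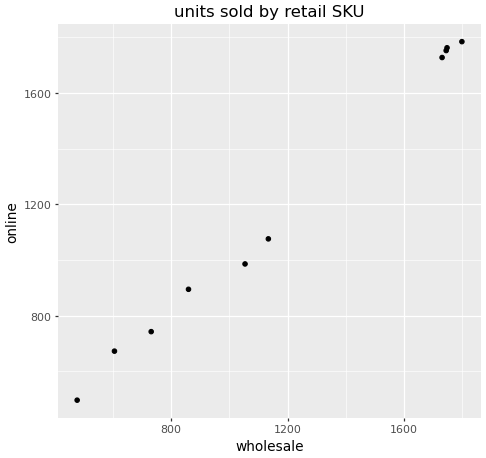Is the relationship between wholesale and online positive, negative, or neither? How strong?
positive, strong

Points are positively correlated; strong (|r| ≈ 1.0).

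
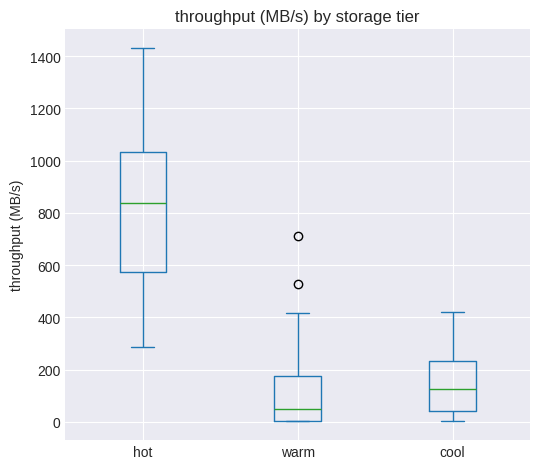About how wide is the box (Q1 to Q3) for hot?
Q3 ≈ 1000, Q1 ≈ 600; IQR ≈ 400.

≈ 400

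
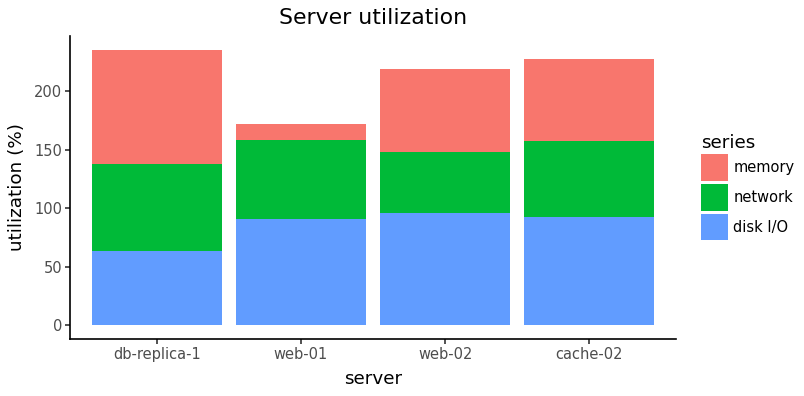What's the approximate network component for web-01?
≈ 60

network top ≈ 160, bottom ≈ 100; segment ≈ 60.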